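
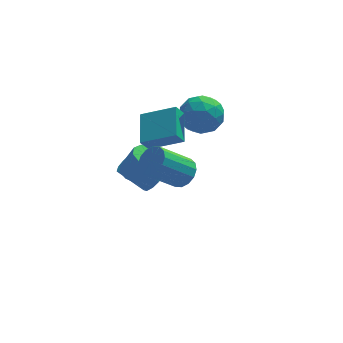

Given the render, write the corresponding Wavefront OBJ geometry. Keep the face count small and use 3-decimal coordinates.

v 0.255 3.53 -2.471
v 0.706 3.464 -1.981
v -0.543 3.865 -0.778
v -0.995 3.93 -1.269
v 0.7 3.897 -2.131
v -0.55 4.297 -0.928
v 0.485 4.158 -2.441
v -0.764 4.558 -1.238
v 0.163 4.125 -2.765
v -1.087 4.525 -1.562
v -0.116 3.814 -2.952
v -1.366 4.214 -1.749
v -0.222 3.369 -2.914
v -1.472 3.769 -1.711
v -0.105 3 -2.669
v -1.354 3.4 -1.466
v 0.181 2.879 -2.331
v -1.069 3.279 -1.129
v 0.501 3.062 -2.06
v -0.748 3.462 -0.857
v -0.827 1.323 0.267
v -0.229 1.726 0.062
v 0.385 1.52 1.448
v -0.213 1.117 1.653
v -0.586 2.033 0.266
v 0.028 1.827 1.652
v -1.056 2.008 0.47
v -0.441 1.802 1.856
v -1.419 1.662 0.58
v -0.804 1.456 1.966
v -1.505 1.158 0.543
v -0.89 0.951 1.929
v -1.274 0.731 0.377
v -0.66 0.524 1.763
v -0.834 0.581 0.159
v -0.22 0.375 1.545
v -0.391 0.778 -0.008
v 0.223 0.572 1.378
v -0.152 1.231 -0.046
v 0.462 1.024 1.34
v 1.122 -1.762 2.735
v 1.673 -1.713 3.34
v 0.229 -2.129 4.69
v -0.322 -2.178 4.085
v 1.521 -1.319 3.298
v 0.076 -1.735 4.648
v 1.261 -1.044 3.106
v -0.183 -1.46 4.455
v 0.965 -0.961 2.814
v -0.48 -1.377 4.163
v 0.71 -1.093 2.501
v -0.734 -1.509 3.85
v 0.566 -1.404 2.25
v -0.878 -1.82 3.6
v 0.571 -1.811 2.13
v -0.873 -2.227 3.48
v 0.724 -2.205 2.172
v -0.721 -2.621 3.522
v 0.983 -2.48 2.365
v -0.461 -2.896 3.714
v 1.28 -2.563 2.657
v -0.165 -2.979 4.006
v 1.534 -2.431 2.97
v 0.09 -2.847 4.319
v 1.678 -2.12 3.22
v 0.234 -2.536 4.57
v 1.823 4.481 2.387
v 2.476 4.427 1.421
v 2.724 2.973 3.079
v 3.377 2.919 2.113
v 3.519 3.8 2.865
v 2.962 4.733 2.437
v 2.238 2.667 2.063
v 1.681 3.6 1.635
v 2.732 3.307 1.221
v 3.524 4.007 1.716
v 1.676 3.393 2.784
v 2.468 4.093 3.279
v 2.071 4.587 1.843
v 3.129 2.813 2.657
v 3.213 3.331 3.099
v 3.596 3.3 2.531
v 2.356 4.766 2.44
v 2.74 4.734 1.873
v 3.353 4.366 2.722
v 2.46 2.666 2.627
v 2.844 2.634 2.06
v 1.604 4.1 1.969
v 1.987 4.069 1.401
v 1.847 3.034 1.778
v 2.605 3.896 1.158
v 3.134 3.01 1.564
v 2.465 2.862 1.535
v 2.138 3.41 1.283
v 3.07 4.308 1.449
v 3.6 3.421 1.856
v 3.683 3.939 2.298
v 3.356 4.487 2.046
v 3.221 3.649 1.331
v 1.6 3.979 2.644
v 2.13 3.092 3.051
v 1.844 2.913 2.454
v 1.517 3.461 2.202
v 2.066 4.39 2.936
v 2.595 3.504 3.342
v 3.062 3.99 3.217
v 2.735 4.538 2.965
v 1.979 3.751 3.169
v 1.112 0.998 3.073
v 1.273 2.672 3.744
v -0.516 1.472 2.283
v -0.354 3.146 2.953
v 1.514 1.234 2.387
v 1.676 2.908 3.057
v -0.113 1.708 1.596
v 0.048 3.382 2.267
f 2 1 5
f 2 5 3
f 3 5 6
f 3 6 4
f 5 1 7
f 5 7 6
f 6 7 8
f 6 8 4
f 7 1 9
f 7 9 8
f 8 9 10
f 8 10 4
f 9 1 11
f 9 11 10
f 10 11 12
f 10 12 4
f 11 1 13
f 11 13 12
f 12 13 14
f 12 14 4
f 13 1 15
f 13 15 14
f 14 15 16
f 14 16 4
f 15 1 17
f 15 17 16
f 16 17 18
f 16 18 4
f 17 1 19
f 17 19 18
f 18 19 20
f 18 20 4
f 19 1 2
f 19 2 20
f 20 2 3
f 20 3 4
f 22 21 25
f 22 25 23
f 23 25 26
f 23 26 24
f 25 21 27
f 25 27 26
f 26 27 28
f 26 28 24
f 27 21 29
f 27 29 28
f 28 29 30
f 28 30 24
f 29 21 31
f 29 31 30
f 30 31 32
f 30 32 24
f 31 21 33
f 31 33 32
f 32 33 34
f 32 34 24
f 33 21 35
f 33 35 34
f 34 35 36
f 34 36 24
f 35 21 37
f 35 37 36
f 36 37 38
f 36 38 24
f 37 21 39
f 37 39 38
f 38 39 40
f 38 40 24
f 39 21 22
f 39 22 40
f 40 22 23
f 40 23 24
f 42 41 45
f 42 45 43
f 43 45 46
f 43 46 44
f 45 41 47
f 45 47 46
f 46 47 48
f 46 48 44
f 47 41 49
f 47 49 48
f 48 49 50
f 48 50 44
f 49 41 51
f 49 51 50
f 50 51 52
f 50 52 44
f 51 41 53
f 51 53 52
f 52 53 54
f 52 54 44
f 53 41 55
f 53 55 54
f 54 55 56
f 54 56 44
f 55 41 57
f 55 57 56
f 56 57 58
f 56 58 44
f 57 41 59
f 57 59 58
f 58 59 60
f 58 60 44
f 59 41 61
f 59 61 60
f 60 61 62
f 60 62 44
f 61 41 63
f 61 63 62
f 62 63 64
f 62 64 44
f 63 41 65
f 63 65 64
f 64 65 66
f 64 66 44
f 65 41 42
f 65 42 66
f 66 42 43
f 66 43 44
f 67 104 83
f 104 78 107
f 83 107 72
f 104 107 83
f 67 83 79
f 83 72 84
f 79 84 68
f 83 84 79
f 67 79 88
f 79 68 89
f 88 89 74
f 79 89 88
f 67 88 100
f 88 74 103
f 100 103 77
f 88 103 100
f 67 100 104
f 100 77 108
f 104 108 78
f 100 108 104
f 68 84 95
f 84 72 98
f 95 98 76
f 84 98 95
f 72 107 85
f 107 78 106
f 85 106 71
f 107 106 85
f 78 108 105
f 108 77 101
f 105 101 69
f 108 101 105
f 77 103 102
f 103 74 90
f 102 90 73
f 103 90 102
f 74 89 94
f 89 68 91
f 94 91 75
f 89 91 94
f 70 96 82
f 96 76 97
f 82 97 71
f 96 97 82
f 70 82 80
f 82 71 81
f 80 81 69
f 82 81 80
f 70 80 87
f 80 69 86
f 87 86 73
f 80 86 87
f 70 87 92
f 87 73 93
f 92 93 75
f 87 93 92
f 70 92 96
f 92 75 99
f 96 99 76
f 92 99 96
f 71 97 85
f 97 76 98
f 85 98 72
f 97 98 85
f 69 81 105
f 81 71 106
f 105 106 78
f 81 106 105
f 73 86 102
f 86 69 101
f 102 101 77
f 86 101 102
f 75 93 94
f 93 73 90
f 94 90 74
f 93 90 94
f 76 99 95
f 99 75 91
f 95 91 68
f 99 91 95
f 110 112 109
f 113 110 109
f 109 112 111
f 111 113 109
f 110 116 112
f 114 110 113
f 114 116 110
f 112 116 111
f 115 113 111
f 111 116 115
f 115 114 113
f 116 114 115



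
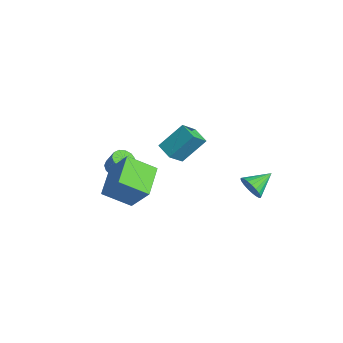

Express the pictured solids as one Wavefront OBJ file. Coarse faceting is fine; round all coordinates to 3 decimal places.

v -2.319 -2.252 -3.066
v -1.675 -2.166 -3.378
v -1.198 -1.922 -2.326
v -1.841 -2.008 -2.014
v -1.854 -1.802 -3.381
v -1.377 -1.558 -2.33
v -2.18 -1.58 -3.285
v -1.703 -1.336 -2.233
v -2.55 -1.572 -3.119
v -2.073 -1.328 -2.067
v -2.846 -1.78 -2.936
v -2.369 -1.536 -1.884
v -2.975 -2.138 -2.794
v -2.498 -1.894 -1.743
v -2.896 -2.532 -2.739
v -2.419 -2.287 -1.687
v -2.633 -2.837 -2.787
v -2.156 -2.593 -1.736
v -2.27 -2.956 -2.924
v -1.793 -2.712 -1.873
v -1.923 -2.852 -3.106
v -1.446 -2.608 -2.055
v -1.701 -2.558 -3.275
v -1.224 -2.314 -2.224
v -1.111 -1.884 -4.205
v -0.65 -1.651 -3.825
v -1.33 -2.609 -3.495
v -0.869 -2.376 -3.115
v -1.401 -2.034 -3.22
v -1.266 -1.586 -3.659
v -0.714 -2.674 -3.661
v -0.579 -2.226 -4.1
v -0.405 -2.139 -3.489
v -0.829 -1.743 -3.216
v -1.151 -2.517 -4.104
v -1.575 -2.121 -3.831
v 3.367 3.151 -3.485
v 3.824 3.406 -4.179
v 3.333 4.649 -2.955
v 3.484 3.44 -4.297
v 3.123 3.424 -4.274
v 2.805 3.361 -4.115
v 2.583 3.261 -3.847
v 2.497 3.142 -3.516
v 2.561 3.025 -3.18
v 2.765 2.929 -2.897
v 3.072 2.872 -2.715
v 3.431 2.863 -2.666
v 3.778 2.903 -2.759
v 4.054 2.987 -2.978
v 4.211 3.098 -3.284
v 4.222 3.219 -3.625
v 4.086 3.328 -3.941
v -0.757 -0.349 -0.844
v -0.457 1.105 0.497
v -0.959 0.696 -1.93
v -0.66 2.149 -0.589
v 0.36 -0.369 -1.071
v 0.659 1.084 0.27
v 0.157 0.675 -2.157
v 0.457 2.129 -0.816
v -1.165 -3.392 -1.619
v 0.004 -2.979 0.138
v -0.121 -2.072 -2.623
v 1.048 -1.659 -0.866
v 0.152 -4.841 -2.154
v 1.321 -4.428 -0.397
v 1.196 -3.521 -3.158
v 2.365 -3.108 -1.401
f 2 1 5
f 2 5 3
f 3 5 6
f 3 6 4
f 5 1 7
f 5 7 6
f 6 7 8
f 6 8 4
f 7 1 9
f 7 9 8
f 8 9 10
f 8 10 4
f 9 1 11
f 9 11 10
f 10 11 12
f 10 12 4
f 11 1 13
f 11 13 12
f 12 13 14
f 12 14 4
f 13 1 15
f 13 15 14
f 14 15 16
f 14 16 4
f 15 1 17
f 15 17 16
f 16 17 18
f 16 18 4
f 17 1 19
f 17 19 18
f 18 19 20
f 18 20 4
f 19 1 21
f 19 21 20
f 20 21 22
f 20 22 4
f 21 1 23
f 21 23 22
f 22 23 24
f 22 24 4
f 23 1 2
f 23 2 24
f 24 2 3
f 24 3 4
f 25 36 30
f 25 30 26
f 25 26 32
f 25 32 35
f 25 35 36
f 26 30 34
f 30 36 29
f 36 35 27
f 35 32 31
f 32 26 33
f 28 34 29
f 28 29 27
f 28 27 31
f 28 31 33
f 28 33 34
f 29 34 30
f 27 29 36
f 31 27 35
f 33 31 32
f 34 33 26
f 38 37 40
f 38 40 39
f 40 37 41
f 40 41 39
f 41 37 42
f 41 42 39
f 42 37 43
f 42 43 39
f 43 37 44
f 43 44 39
f 44 37 45
f 44 45 39
f 45 37 46
f 45 46 39
f 46 37 47
f 46 47 39
f 47 37 48
f 47 48 39
f 48 37 49
f 48 49 39
f 49 37 50
f 49 50 39
f 50 37 51
f 50 51 39
f 51 37 52
f 51 52 39
f 52 37 53
f 52 53 39
f 53 37 38
f 53 38 39
f 55 57 54
f 58 55 54
f 54 57 56
f 56 58 54
f 55 61 57
f 59 55 58
f 59 61 55
f 57 61 56
f 60 58 56
f 56 61 60
f 60 59 58
f 61 59 60
f 63 65 62
f 66 63 62
f 62 65 64
f 64 66 62
f 63 69 65
f 67 63 66
f 67 69 63
f 65 69 64
f 68 66 64
f 64 69 68
f 68 67 66
f 69 67 68



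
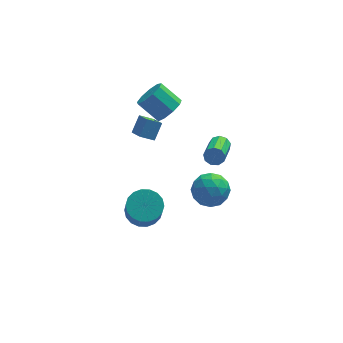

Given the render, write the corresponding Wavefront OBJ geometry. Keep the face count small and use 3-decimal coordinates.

v 0.929 2.546 -4.126
v 1.532 2.52 -3.163
v 1.188 0.74 -4.337
v 1.791 0.714 -3.374
v 0.672 0.906 -3.339
v 0.512 2.022 -3.208
v 2.208 1.238 -4.292
v 2.048 2.354 -4.161
v 2.322 1.712 -3.266
v 1.373 1.507 -2.677
v 1.347 1.753 -4.823
v 0.398 1.548 -4.234
v 1.208 2.692 -3.626
v 1.512 0.568 -3.874
v 0.855 0.681 -3.853
v 1.209 0.666 -3.288
v 0.608 2.399 -3.652
v 0.962 2.384 -3.087
v 0.457 1.435 -3.19
v 1.758 0.876 -4.413
v 2.112 0.861 -3.848
v 1.511 2.594 -4.212
v 1.865 2.579 -3.647
v 2.263 1.825 -4.31
v 2.026 2.201 -3.121
v 2.179 1.139 -3.245
v 2.424 1.447 -3.784
v 2.33 2.104 -3.707
v 1.468 2.081 -2.775
v 1.621 1.019 -2.899
v 0.963 1.132 -2.878
v 0.869 1.788 -2.801
v 1.933 1.605 -2.835
v 1.099 2.241 -4.601
v 1.252 1.179 -4.725
v 1.851 1.472 -4.699
v 1.757 2.128 -4.622
v 0.541 2.121 -4.255
v 0.694 1.059 -4.379
v 0.39 1.156 -3.793
v 0.296 1.813 -3.716
v 0.787 1.655 -4.665
v -0.648 3.066 2.345
v 0.061 3.363 2.833
v -0.904 4.071 3.803
v -1.612 3.774 3.315
v -0.081 3.777 2.39
v -1.046 4.485 3.36
v -0.488 3.858 1.926
v -1.453 4.566 2.896
v -0.969 3.568 1.658
v -1.934 4.276 2.628
v -1.301 3.044 1.712
v -2.265 3.752 2.681
v -1.326 2.53 2.062
v -2.291 3.238 3.031
v -1.034 2.267 2.544
v -1.999 2.975 3.514
v -0.561 2.377 2.934
v -1.526 3.085 3.903
v -0.129 2.81 3.048
v -1.094 3.518 4.017
v -2.738 -1.052 -1.911
v -1.764 -1.216 -1.973
v -1.827 -2.193 -0.392
v -2.802 -2.028 -0.329
v -1.786 -0.841 -1.743
v -1.849 -1.818 -0.161
v -1.996 -0.508 -1.545
v -2.06 -1.485 0.036
v -2.353 -0.283 -1.42
v -2.417 -1.259 0.161
v -2.787 -0.209 -1.393
v -2.85 -1.186 0.189
v -3.211 -0.303 -1.468
v -3.274 -1.28 0.114
v -3.541 -0.545 -1.63
v -3.605 -1.522 -0.049
v -3.713 -0.887 -1.848
v -3.776 -1.864 -0.267
v -3.691 -1.262 -2.079
v -3.754 -2.239 -0.497
v -3.48 -1.595 -2.276
v -3.544 -2.572 -0.695
v -3.123 -1.821 -2.401
v -3.187 -2.797 -0.82
v -2.69 -1.894 -2.429
v -2.753 -2.871 -0.847
v -2.266 -1.8 -2.354
v -2.329 -2.777 -0.772
v -1.935 -1.558 -2.191
v -1.999 -2.535 -0.61
v -2.583 3.714 0.085
v -2.283 2.842 0.544
v -2.074 4.326 0.915
v -1.773 3.454 1.373
v -1.787 3.726 -0.413
v -1.486 2.854 0.045
v -1.277 4.338 0.416
v -0.977 3.466 0.875
v 1.586 0.484 1.554
v 1.951 0.539 2.001
v 1.34 -1.03 2.693
v 0.974 -1.084 2.246
v 1.605 0.712 2.087
v 0.993 -0.857 2.779
v 1.25 0.778 1.924
v 0.638 -0.79 2.615
v 1.052 0.707 1.588
v 0.44 -0.861 2.279
v 1.104 0.532 1.236
v 0.492 -1.037 1.927
v 1.381 0.334 1.033
v 0.769 -1.234 1.724
v 1.755 0.207 1.074
v 1.143 -1.362 1.765
v 2.049 0.209 1.34
v 1.437 -1.359 2.031
v 2.127 0.34 1.706
v 1.515 -1.228 2.397
f 1 38 17
f 38 12 41
f 17 41 6
f 38 41 17
f 1 17 13
f 17 6 18
f 13 18 2
f 17 18 13
f 1 13 22
f 13 2 23
f 22 23 8
f 13 23 22
f 1 22 34
f 22 8 37
f 34 37 11
f 22 37 34
f 1 34 38
f 34 11 42
f 38 42 12
f 34 42 38
f 2 18 29
f 18 6 32
f 29 32 10
f 18 32 29
f 6 41 19
f 41 12 40
f 19 40 5
f 41 40 19
f 12 42 39
f 42 11 35
f 39 35 3
f 42 35 39
f 11 37 36
f 37 8 24
f 36 24 7
f 37 24 36
f 8 23 28
f 23 2 25
f 28 25 9
f 23 25 28
f 4 30 16
f 30 10 31
f 16 31 5
f 30 31 16
f 4 16 14
f 16 5 15
f 14 15 3
f 16 15 14
f 4 14 21
f 14 3 20
f 21 20 7
f 14 20 21
f 4 21 26
f 21 7 27
f 26 27 9
f 21 27 26
f 4 26 30
f 26 9 33
f 30 33 10
f 26 33 30
f 5 31 19
f 31 10 32
f 19 32 6
f 31 32 19
f 3 15 39
f 15 5 40
f 39 40 12
f 15 40 39
f 7 20 36
f 20 3 35
f 36 35 11
f 20 35 36
f 9 27 28
f 27 7 24
f 28 24 8
f 27 24 28
f 10 33 29
f 33 9 25
f 29 25 2
f 33 25 29
f 44 43 47
f 44 47 45
f 45 47 48
f 45 48 46
f 47 43 49
f 47 49 48
f 48 49 50
f 48 50 46
f 49 43 51
f 49 51 50
f 50 51 52
f 50 52 46
f 51 43 53
f 51 53 52
f 52 53 54
f 52 54 46
f 53 43 55
f 53 55 54
f 54 55 56
f 54 56 46
f 55 43 57
f 55 57 56
f 56 57 58
f 56 58 46
f 57 43 59
f 57 59 58
f 58 59 60
f 58 60 46
f 59 43 61
f 59 61 60
f 60 61 62
f 60 62 46
f 61 43 44
f 61 44 62
f 62 44 45
f 62 45 46
f 64 63 67
f 64 67 65
f 65 67 68
f 65 68 66
f 67 63 69
f 67 69 68
f 68 69 70
f 68 70 66
f 69 63 71
f 69 71 70
f 70 71 72
f 70 72 66
f 71 63 73
f 71 73 72
f 72 73 74
f 72 74 66
f 73 63 75
f 73 75 74
f 74 75 76
f 74 76 66
f 75 63 77
f 75 77 76
f 76 77 78
f 76 78 66
f 77 63 79
f 77 79 78
f 78 79 80
f 78 80 66
f 79 63 81
f 79 81 80
f 80 81 82
f 80 82 66
f 81 63 83
f 81 83 82
f 82 83 84
f 82 84 66
f 83 63 85
f 83 85 84
f 84 85 86
f 84 86 66
f 85 63 87
f 85 87 86
f 86 87 88
f 86 88 66
f 87 63 89
f 87 89 88
f 88 89 90
f 88 90 66
f 89 63 91
f 89 91 90
f 90 91 92
f 90 92 66
f 91 63 64
f 91 64 92
f 92 64 65
f 92 65 66
f 94 96 93
f 97 94 93
f 93 96 95
f 95 97 93
f 94 100 96
f 98 94 97
f 98 100 94
f 96 100 95
f 99 97 95
f 95 100 99
f 99 98 97
f 100 98 99
f 102 101 105
f 102 105 103
f 103 105 106
f 103 106 104
f 105 101 107
f 105 107 106
f 106 107 108
f 106 108 104
f 107 101 109
f 107 109 108
f 108 109 110
f 108 110 104
f 109 101 111
f 109 111 110
f 110 111 112
f 110 112 104
f 111 101 113
f 111 113 112
f 112 113 114
f 112 114 104
f 113 101 115
f 113 115 114
f 114 115 116
f 114 116 104
f 115 101 117
f 115 117 116
f 116 117 118
f 116 118 104
f 117 101 119
f 117 119 118
f 118 119 120
f 118 120 104
f 119 101 102
f 119 102 120
f 120 102 103
f 120 103 104



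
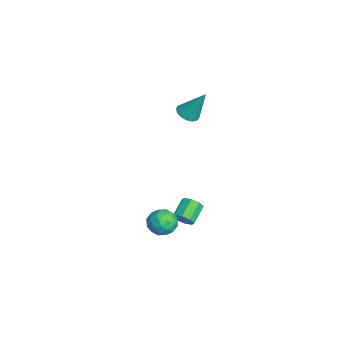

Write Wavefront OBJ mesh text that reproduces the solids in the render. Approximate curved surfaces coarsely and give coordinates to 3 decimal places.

v 3.295 -2.552 -3.273
v 3.842 -2.834 -2.554
v 3.258 -3.986 -3.806
v 3.805 -4.268 -3.087
v 2.914 -3.993 -2.925
v 2.937 -3.107 -2.595
v 4.163 -3.713 -3.765
v 4.186 -2.827 -3.435
v 4.378 -3.552 -2.858
v 3.606 -3.725 -2.339
v 3.494 -3.095 -4.021
v 2.722 -3.268 -3.502
v 3.572 -2.567 -2.866
v 3.528 -4.253 -3.494
v 3.004 -4.092 -3.398
v 3.326 -4.257 -2.976
v 3.04 -2.727 -2.891
v 3.362 -2.893 -2.468
v 2.816 -3.575 -2.686
v 3.738 -3.927 -3.892
v 4.06 -4.093 -3.469
v 3.774 -2.563 -3.384
v 4.096 -2.728 -2.962
v 4.284 -3.245 -3.674
v 4.209 -3.154 -2.623
v 4.187 -3.998 -2.936
v 4.397 -3.672 -3.335
v 4.411 -3.15 -3.141
v 3.755 -3.256 -2.317
v 3.733 -4.099 -2.631
v 3.209 -3.938 -2.535
v 3.223 -3.417 -2.342
v 4.07 -3.678 -2.496
v 3.367 -2.721 -3.729
v 3.345 -3.564 -4.043
v 3.877 -3.403 -4.018
v 3.891 -2.882 -3.825
v 2.913 -2.822 -3.424
v 2.891 -3.666 -3.737
v 2.689 -3.67 -3.219
v 2.703 -3.148 -3.025
v 3.03 -3.142 -3.864
v 2.166 -2.018 -4.258
v 2.482 -2.145 -3.669
v 1.529 -1.469 -3.013
v 1.214 -1.342 -3.602
v 2.644 -1.703 -3.891
v 1.691 -1.026 -3.234
v 2.526 -1.445 -4.327
v 1.573 -0.769 -3.671
v 2.197 -1.523 -4.723
v 1.245 -0.847 -4.067
v 1.851 -1.891 -4.847
v 0.898 -1.215 -4.191
v 1.689 -2.334 -4.626
v 0.736 -1.657 -3.969
v 1.807 -2.591 -4.189
v 0.854 -1.915 -3.533
v 2.135 -2.513 -3.793
v 1.183 -1.837 -3.137
v -0.749 -1.359 2.763
v -0.161 -1.815 2.863
v -0.311 -0.401 4.557
v -0.025 -1.537 2.682
v -0.054 -1.218 2.519
v -0.242 -0.932 2.412
v -0.546 -0.743 2.385
v -0.897 -0.696 2.445
v -1.214 -0.8 2.578
v -1.424 -1.032 2.753
v -1.479 -1.34 2.931
v -1.367 -1.651 3.07
v -1.114 -1.896 3.139
v -0.776 -2.017 3.121
v -0.433 -1.988 3.022
f 1 38 17
f 38 12 41
f 17 41 6
f 38 41 17
f 1 17 13
f 17 6 18
f 13 18 2
f 17 18 13
f 1 13 22
f 13 2 23
f 22 23 8
f 13 23 22
f 1 22 34
f 22 8 37
f 34 37 11
f 22 37 34
f 1 34 38
f 34 11 42
f 38 42 12
f 34 42 38
f 2 18 29
f 18 6 32
f 29 32 10
f 18 32 29
f 6 41 19
f 41 12 40
f 19 40 5
f 41 40 19
f 12 42 39
f 42 11 35
f 39 35 3
f 42 35 39
f 11 37 36
f 37 8 24
f 36 24 7
f 37 24 36
f 8 23 28
f 23 2 25
f 28 25 9
f 23 25 28
f 4 30 16
f 30 10 31
f 16 31 5
f 30 31 16
f 4 16 14
f 16 5 15
f 14 15 3
f 16 15 14
f 4 14 21
f 14 3 20
f 21 20 7
f 14 20 21
f 4 21 26
f 21 7 27
f 26 27 9
f 21 27 26
f 4 26 30
f 26 9 33
f 30 33 10
f 26 33 30
f 5 31 19
f 31 10 32
f 19 32 6
f 31 32 19
f 3 15 39
f 15 5 40
f 39 40 12
f 15 40 39
f 7 20 36
f 20 3 35
f 36 35 11
f 20 35 36
f 9 27 28
f 27 7 24
f 28 24 8
f 27 24 28
f 10 33 29
f 33 9 25
f 29 25 2
f 33 25 29
f 44 43 47
f 44 47 45
f 45 47 48
f 45 48 46
f 47 43 49
f 47 49 48
f 48 49 50
f 48 50 46
f 49 43 51
f 49 51 50
f 50 51 52
f 50 52 46
f 51 43 53
f 51 53 52
f 52 53 54
f 52 54 46
f 53 43 55
f 53 55 54
f 54 55 56
f 54 56 46
f 55 43 57
f 55 57 56
f 56 57 58
f 56 58 46
f 57 43 59
f 57 59 58
f 58 59 60
f 58 60 46
f 59 43 44
f 59 44 60
f 60 44 45
f 60 45 46
f 62 61 64
f 62 64 63
f 64 61 65
f 64 65 63
f 65 61 66
f 65 66 63
f 66 61 67
f 66 67 63
f 67 61 68
f 67 68 63
f 68 61 69
f 68 69 63
f 69 61 70
f 69 70 63
f 70 61 71
f 70 71 63
f 71 61 72
f 71 72 63
f 72 61 73
f 72 73 63
f 73 61 74
f 73 74 63
f 74 61 75
f 74 75 63
f 75 61 62
f 75 62 63



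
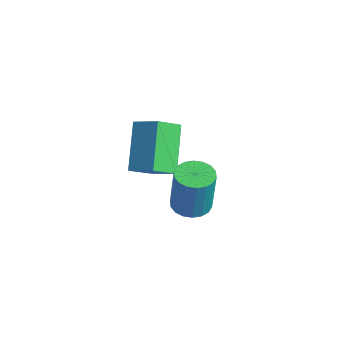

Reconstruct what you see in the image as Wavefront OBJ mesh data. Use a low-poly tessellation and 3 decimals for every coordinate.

v 2.779 -1.522 -3.421
v 3.52 -1.477 -3.525
v 3.783 -1.453 -1.643
v 3.041 -1.498 -1.539
v 3.427 -1.156 -3.516
v 3.689 -1.133 -1.634
v 3.205 -0.908 -3.488
v 3.467 -0.885 -1.606
v 2.899 -0.782 -3.447
v 3.161 -0.758 -1.565
v 2.569 -0.802 -3.401
v 2.831 -0.778 -1.519
v 2.281 -0.965 -3.358
v 2.543 -0.941 -1.477
v 2.091 -1.238 -3.328
v 2.353 -1.214 -1.447
v 2.037 -1.567 -3.317
v 2.3 -1.543 -1.435
v 2.131 -1.887 -3.326
v 2.393 -1.864 -1.444
v 2.353 -2.135 -3.354
v 2.615 -2.112 -1.472
v 2.659 -2.262 -3.395
v 2.921 -2.238 -1.513
v 2.989 -2.242 -3.441
v 3.251 -2.218 -1.559
v 3.277 -2.079 -3.483
v 3.539 -2.055 -1.602
v 3.467 -1.806 -3.513
v 3.729 -1.782 -1.632
v -2.137 -1.483 -2.623
v -1.14 -0.937 -2.035
v -2.283 -0.462 -3.327
v -1.285 0.085 -2.74
v -0.795 -2.325 -4.12
v 0.203 -1.778 -3.533
v -0.94 -1.303 -4.825
v 0.057 -0.757 -4.237
f 2 1 5
f 2 5 3
f 3 5 6
f 3 6 4
f 5 1 7
f 5 7 6
f 6 7 8
f 6 8 4
f 7 1 9
f 7 9 8
f 8 9 10
f 8 10 4
f 9 1 11
f 9 11 10
f 10 11 12
f 10 12 4
f 11 1 13
f 11 13 12
f 12 13 14
f 12 14 4
f 13 1 15
f 13 15 14
f 14 15 16
f 14 16 4
f 15 1 17
f 15 17 16
f 16 17 18
f 16 18 4
f 17 1 19
f 17 19 18
f 18 19 20
f 18 20 4
f 19 1 21
f 19 21 20
f 20 21 22
f 20 22 4
f 21 1 23
f 21 23 22
f 22 23 24
f 22 24 4
f 23 1 25
f 23 25 24
f 24 25 26
f 24 26 4
f 25 1 27
f 25 27 26
f 26 27 28
f 26 28 4
f 27 1 29
f 27 29 28
f 28 29 30
f 28 30 4
f 29 1 2
f 29 2 30
f 30 2 3
f 30 3 4
f 32 34 31
f 35 32 31
f 31 34 33
f 33 35 31
f 32 38 34
f 36 32 35
f 36 38 32
f 34 38 33
f 37 35 33
f 33 38 37
f 37 36 35
f 38 36 37



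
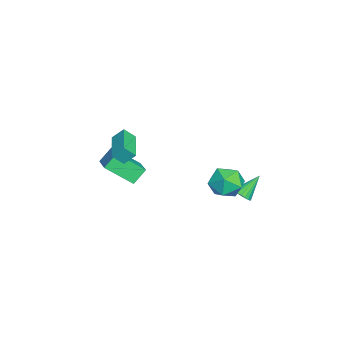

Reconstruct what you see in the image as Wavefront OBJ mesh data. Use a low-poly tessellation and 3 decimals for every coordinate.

v 1.642 2.477 -3.809
v 2.39 1.902 -3.278
v 0.45 2.038 -2.602
v 1.198 1.463 -2.071
v 1.265 2.544 -2.099
v 2.001 2.815 -2.845
v 0.839 1.125 -3.035
v 1.575 1.396 -3.781
v 1.894 1.066 -2.8
v 2.157 1.943 -2.221
v 0.683 1.997 -3.659
v 0.946 2.874 -3.08
v -0.574 -3.671 -1.894
v -0.431 -4.27 -1.294
v -0.636 -3.043 -1.252
v -0.494 -3.643 -0.652
v 1.394 -3.337 -2.028
v 1.536 -3.937 -1.428
v 1.331 -2.71 -1.386
v 1.474 -3.309 -0.786
v 0.854 2.717 -4.237
v 1.384 2.915 -4.069
v 0.186 3.563 -3.123
v 1.31 3.092 -4.248
v 1.145 3.195 -4.425
v 0.923 3.203 -4.565
v 0.687 3.114 -4.639
v 0.484 2.947 -4.634
v 0.355 2.735 -4.55
v 0.324 2.519 -4.404
v 0.399 2.342 -4.225
v 0.564 2.239 -4.048
v 0.786 2.231 -3.909
v 1.022 2.32 -3.834
v 1.224 2.486 -3.839
v 1.354 2.699 -3.923
v -2.037 -3.044 -4.268
v -2.022 -4.591 -3.148
v -0.141 -2.438 -3.456
v -0.126 -3.985 -2.336
v -1.514 -3.615 -5.064
v -1.499 -5.162 -3.944
v 0.382 -3.009 -4.252
v 0.397 -4.556 -3.132
f 1 12 6
f 1 6 2
f 1 2 8
f 1 8 11
f 1 11 12
f 2 6 10
f 6 12 5
f 12 11 3
f 11 8 7
f 8 2 9
f 4 10 5
f 4 5 3
f 4 3 7
f 4 7 9
f 4 9 10
f 5 10 6
f 3 5 12
f 7 3 11
f 9 7 8
f 10 9 2
f 14 16 13
f 17 14 13
f 13 16 15
f 15 17 13
f 14 20 16
f 18 14 17
f 18 20 14
f 16 20 15
f 19 17 15
f 15 20 19
f 19 18 17
f 20 18 19
f 22 21 24
f 22 24 23
f 24 21 25
f 24 25 23
f 25 21 26
f 25 26 23
f 26 21 27
f 26 27 23
f 27 21 28
f 27 28 23
f 28 21 29
f 28 29 23
f 29 21 30
f 29 30 23
f 30 21 31
f 30 31 23
f 31 21 32
f 31 32 23
f 32 21 33
f 32 33 23
f 33 21 34
f 33 34 23
f 34 21 35
f 34 35 23
f 35 21 36
f 35 36 23
f 36 21 22
f 36 22 23
f 38 40 37
f 41 38 37
f 37 40 39
f 39 41 37
f 38 44 40
f 42 38 41
f 42 44 38
f 40 44 39
f 43 41 39
f 39 44 43
f 43 42 41
f 44 42 43



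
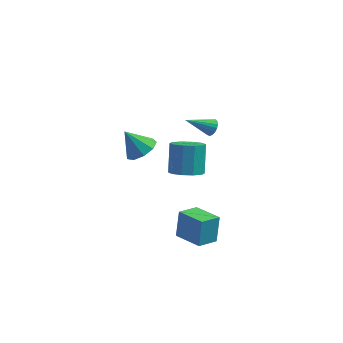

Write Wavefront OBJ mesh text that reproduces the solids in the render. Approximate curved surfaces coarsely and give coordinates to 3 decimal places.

v -3.436 0.656 1.569
v -2.624 0.253 2.138
v -4.444 0.664 3.011
v -2.6 0.985 2.151
v -2.967 1.563 1.892
v -3.553 1.716 1.481
v -4.085 1.374 1.112
v -4.312 0.696 0.956
v -4.13 -0 1.087
v -3.622 -0.39 1.443
v -3.028 -0.289 1.859
v -0.185 -1.563 2.019
v 0.815 -1.287 1.954
v 0.626 -0.202 3.635
v -0.375 -0.477 3.701
v 0.468 -0.851 1.634
v 0.279 0.234 3.315
v -0.129 -0.687 1.461
v -0.318 0.398 3.142
v -0.748 -0.858 1.501
v -0.937 0.228 3.182
v -1.151 -1.297 1.74
v -1.34 -0.212 3.421
v -1.186 -1.838 2.085
v -1.375 -0.753 3.766
v -0.839 -2.274 2.405
v -1.028 -1.189 4.086
v -0.242 -2.438 2.578
v -0.431 -1.353 4.259
v 0.377 -2.268 2.538
v 0.188 -1.182 4.219
v 0.78 -1.828 2.299
v 0.591 -0.743 3.98
v 0.017 4.053 1.486
v 0.404 3.685 1.801
v -1.457 3.347 2.474
v 0.394 3.934 1.964
v 0.298 4.209 2.016
v 0.137 4.449 1.947
v -0.051 4.598 1.773
v -0.224 4.622 1.533
v -0.341 4.516 1.282
v -0.376 4.303 1.077
v -0.321 4.033 0.967
v -0.189 3.768 0.975
v -0.009 3.568 1.101
v 0.177 3.479 1.314
v 0.326 3.521 1.567
v -0.156 -4.127 -1.448
v -0.13 -3.531 0.207
v 0.606 -3.037 -1.853
v 0.632 -2.441 -0.197
v 1.408 -5.099 -1.123
v 1.434 -4.503 0.533
v 2.17 -4.009 -1.527
v 2.196 -3.413 0.128
f 2 1 4
f 2 4 3
f 4 1 5
f 4 5 3
f 5 1 6
f 5 6 3
f 6 1 7
f 6 7 3
f 7 1 8
f 7 8 3
f 8 1 9
f 8 9 3
f 9 1 10
f 9 10 3
f 10 1 11
f 10 11 3
f 11 1 2
f 11 2 3
f 13 12 16
f 13 16 14
f 14 16 17
f 14 17 15
f 16 12 18
f 16 18 17
f 17 18 19
f 17 19 15
f 18 12 20
f 18 20 19
f 19 20 21
f 19 21 15
f 20 12 22
f 20 22 21
f 21 22 23
f 21 23 15
f 22 12 24
f 22 24 23
f 23 24 25
f 23 25 15
f 24 12 26
f 24 26 25
f 25 26 27
f 25 27 15
f 26 12 28
f 26 28 27
f 27 28 29
f 27 29 15
f 28 12 30
f 28 30 29
f 29 30 31
f 29 31 15
f 30 12 32
f 30 32 31
f 31 32 33
f 31 33 15
f 32 12 13
f 32 13 33
f 33 13 14
f 33 14 15
f 35 34 37
f 35 37 36
f 37 34 38
f 37 38 36
f 38 34 39
f 38 39 36
f 39 34 40
f 39 40 36
f 40 34 41
f 40 41 36
f 41 34 42
f 41 42 36
f 42 34 43
f 42 43 36
f 43 34 44
f 43 44 36
f 44 34 45
f 44 45 36
f 45 34 46
f 45 46 36
f 46 34 47
f 46 47 36
f 47 34 48
f 47 48 36
f 48 34 35
f 48 35 36
f 50 52 49
f 53 50 49
f 49 52 51
f 51 53 49
f 50 56 52
f 54 50 53
f 54 56 50
f 52 56 51
f 55 53 51
f 51 56 55
f 55 54 53
f 56 54 55



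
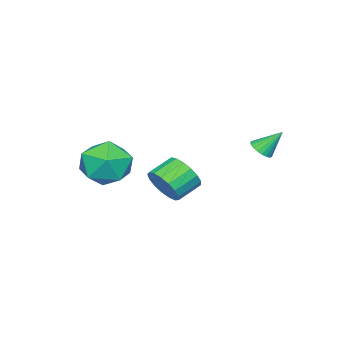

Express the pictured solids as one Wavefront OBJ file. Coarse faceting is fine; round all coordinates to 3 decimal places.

v 2.005 -2.358 -1.024
v 2.757 -1.359 -0.971
v 3.503 -3.441 -1.849
v 4.255 -2.442 -1.796
v 3.9 -3.014 -0.741
v 2.974 -2.344 -0.232
v 3.286 -2.456 -2.588
v 2.36 -1.786 -2.079
v 3.548 -1.419 -1.938
v 3.927 -1.764 -0.797
v 2.333 -3.036 -2.023
v 2.712 -3.381 -0.882
v -0.616 2.471 -0.811
v -0.291 2.905 -0.987
v -1.044 3.189 0.171
v -0.493 2.944 -1.104
v -0.716 2.902 -1.17
v -0.923 2.785 -1.175
v -1.076 2.614 -1.116
v -1.149 2.418 -1.005
v -1.13 2.231 -0.86
v -1.023 2.086 -0.707
v -0.845 2.007 -0.572
v -0.627 2.009 -0.478
v -0.407 2.09 -0.442
v -0.224 2.237 -0.469
v -0.108 2.425 -0.556
v -0.08 2.621 -0.687
v -0.145 2.791 -0.839
v 1.996 -0.439 -2.632
v 2.484 -0.205 -1.887
v 1.471 0.173 -1.343
v 0.984 -0.061 -2.088
v 2.487 0.159 -2.134
v 1.475 0.537 -1.59
v 2.378 0.387 -2.495
v 1.366 0.765 -1.951
v 2.182 0.425 -2.887
v 1.169 0.803 -2.343
v 1.943 0.266 -3.221
v 0.93 0.644 -2.677
v 1.716 -0.055 -3.42
v 0.704 0.323 -2.876
v 1.554 -0.464 -3.438
v 0.541 -0.086 -2.894
v 1.493 -0.867 -3.272
v 0.48 -0.489 -2.728
v 1.547 -1.172 -2.959
v 0.534 -0.794 -2.415
v 1.704 -1.309 -2.571
v 0.692 -0.931 -2.027
v 1.928 -1.247 -2.197
v 0.916 -0.869 -1.653
v 2.168 -0.999 -1.923
v 1.156 -0.621 -1.379
v 2.368 -0.624 -1.811
v 1.356 -0.246 -1.267
f 1 12 6
f 1 6 2
f 1 2 8
f 1 8 11
f 1 11 12
f 2 6 10
f 6 12 5
f 12 11 3
f 11 8 7
f 8 2 9
f 4 10 5
f 4 5 3
f 4 3 7
f 4 7 9
f 4 9 10
f 5 10 6
f 3 5 12
f 7 3 11
f 9 7 8
f 10 9 2
f 14 13 16
f 14 16 15
f 16 13 17
f 16 17 15
f 17 13 18
f 17 18 15
f 18 13 19
f 18 19 15
f 19 13 20
f 19 20 15
f 20 13 21
f 20 21 15
f 21 13 22
f 21 22 15
f 22 13 23
f 22 23 15
f 23 13 24
f 23 24 15
f 24 13 25
f 24 25 15
f 25 13 26
f 25 26 15
f 26 13 27
f 26 27 15
f 27 13 28
f 27 28 15
f 28 13 29
f 28 29 15
f 29 13 14
f 29 14 15
f 31 30 34
f 31 34 32
f 32 34 35
f 32 35 33
f 34 30 36
f 34 36 35
f 35 36 37
f 35 37 33
f 36 30 38
f 36 38 37
f 37 38 39
f 37 39 33
f 38 30 40
f 38 40 39
f 39 40 41
f 39 41 33
f 40 30 42
f 40 42 41
f 41 42 43
f 41 43 33
f 42 30 44
f 42 44 43
f 43 44 45
f 43 45 33
f 44 30 46
f 44 46 45
f 45 46 47
f 45 47 33
f 46 30 48
f 46 48 47
f 47 48 49
f 47 49 33
f 48 30 50
f 48 50 49
f 49 50 51
f 49 51 33
f 50 30 52
f 50 52 51
f 51 52 53
f 51 53 33
f 52 30 54
f 52 54 53
f 53 54 55
f 53 55 33
f 54 30 56
f 54 56 55
f 55 56 57
f 55 57 33
f 56 30 31
f 56 31 57
f 57 31 32
f 57 32 33



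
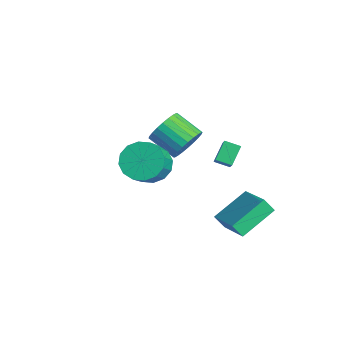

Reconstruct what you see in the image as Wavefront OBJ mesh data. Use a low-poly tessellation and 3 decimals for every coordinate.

v 1.157 2.137 1.351
v 0.655 2.834 2.13
v 1.649 2.761 1.11
v 1.146 3.458 1.889
v 2.394 1.642 2.591
v 1.891 2.339 3.37
v 2.885 2.266 2.35
v 2.383 2.963 3.129
v 1.777 1.906 -2.263
v 3.703 1.932 -1.403
v 1.331 3.787 -1.32
v 3.258 3.812 -0.46
v 2.082 2.328 -2.96
v 4.009 2.353 -2.1
v 1.637 4.208 -2.017
v 3.563 4.234 -1.157
v 0.691 -0.954 1.889
v 1.477 -0.203 1.726
v 2.635 -1.114 3.108
v 1.849 -1.866 3.271
v 1.152 0.012 2.141
v 2.31 -0.899 3.522
v 0.703 -0.032 2.488
v 1.861 -0.943 3.87
v 0.25 -0.323 2.675
v 1.408 -1.234 4.056
v -0.084 -0.784 2.651
v 1.074 -1.695 4.033
v -0.21 -1.29 2.423
v 0.948 -2.201 3.805
v -0.095 -1.706 2.052
v 1.063 -2.617 3.434
v 0.23 -1.921 1.638
v 1.388 -2.832 3.019
v 0.679 -1.877 1.29
v 1.837 -2.788 2.672
v 1.132 -1.586 1.104
v 2.29 -2.497 2.485
v 1.466 -1.125 1.127
v 2.624 -2.036 2.509
v 1.592 -0.619 1.355
v 2.75 -1.53 2.737
v -2.079 2.267 0.164
v -1.445 1.968 0.932
v -2.747 1.194 1.704
v -3.381 1.493 0.936
v -1.575 2.326 1.072
v -2.877 1.552 1.844
v -1.782 2.675 1.073
v -3.084 1.901 1.846
v -2.034 2.962 0.936
v -3.336 2.188 1.709
v -2.293 3.143 0.682
v -3.595 2.369 1.454
v -2.519 3.191 0.348
v -3.821 2.417 1.121
v -2.679 3.098 -0.013
v -3.98 2.324 0.759
v -2.747 2.879 -0.348
v -4.048 2.105 0.425
v -2.713 2.566 -0.604
v -4.015 1.792 0.168
v -2.583 2.208 -0.744
v -3.885 1.434 0.028
v -2.376 1.859 -0.746
v -3.678 1.085 0.027
v -2.124 1.572 -0.609
v -3.426 0.798 0.164
v -1.865 1.391 -0.354
v -3.167 0.617 0.418
v -1.639 1.343 -0.021
v -2.941 0.569 0.752
v -1.48 1.436 0.341
v -2.781 0.662 1.113
v -1.412 1.655 0.675
v -2.713 0.881 1.448
f 2 4 1
f 5 2 1
f 1 4 3
f 3 5 1
f 2 8 4
f 6 2 5
f 6 8 2
f 4 8 3
f 7 5 3
f 3 8 7
f 7 6 5
f 8 6 7
f 10 12 9
f 13 10 9
f 9 12 11
f 11 13 9
f 10 16 12
f 14 10 13
f 14 16 10
f 12 16 11
f 15 13 11
f 11 16 15
f 15 14 13
f 16 14 15
f 18 17 21
f 18 21 19
f 19 21 22
f 19 22 20
f 21 17 23
f 21 23 22
f 22 23 24
f 22 24 20
f 23 17 25
f 23 25 24
f 24 25 26
f 24 26 20
f 25 17 27
f 25 27 26
f 26 27 28
f 26 28 20
f 27 17 29
f 27 29 28
f 28 29 30
f 28 30 20
f 29 17 31
f 29 31 30
f 30 31 32
f 30 32 20
f 31 17 33
f 31 33 32
f 32 33 34
f 32 34 20
f 33 17 35
f 33 35 34
f 34 35 36
f 34 36 20
f 35 17 37
f 35 37 36
f 36 37 38
f 36 38 20
f 37 17 39
f 37 39 38
f 38 39 40
f 38 40 20
f 39 17 41
f 39 41 40
f 40 41 42
f 40 42 20
f 41 17 18
f 41 18 42
f 42 18 19
f 42 19 20
f 44 43 47
f 44 47 45
f 45 47 48
f 45 48 46
f 47 43 49
f 47 49 48
f 48 49 50
f 48 50 46
f 49 43 51
f 49 51 50
f 50 51 52
f 50 52 46
f 51 43 53
f 51 53 52
f 52 53 54
f 52 54 46
f 53 43 55
f 53 55 54
f 54 55 56
f 54 56 46
f 55 43 57
f 55 57 56
f 56 57 58
f 56 58 46
f 57 43 59
f 57 59 58
f 58 59 60
f 58 60 46
f 59 43 61
f 59 61 60
f 60 61 62
f 60 62 46
f 61 43 63
f 61 63 62
f 62 63 64
f 62 64 46
f 63 43 65
f 63 65 64
f 64 65 66
f 64 66 46
f 65 43 67
f 65 67 66
f 66 67 68
f 66 68 46
f 67 43 69
f 67 69 68
f 68 69 70
f 68 70 46
f 69 43 71
f 69 71 70
f 70 71 72
f 70 72 46
f 71 43 73
f 71 73 72
f 72 73 74
f 72 74 46
f 73 43 75
f 73 75 74
f 74 75 76
f 74 76 46
f 75 43 44
f 75 44 76
f 76 44 45
f 76 45 46



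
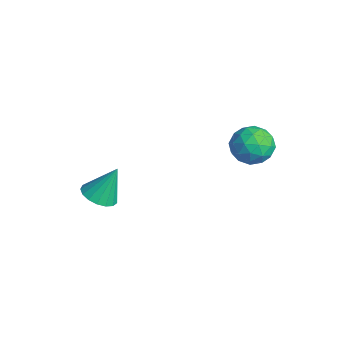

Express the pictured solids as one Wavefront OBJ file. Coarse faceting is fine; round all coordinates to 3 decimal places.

v 0.6 3.485 1.718
v 1.277 3.452 2.251
v -0.097 2.608 2.549
v 0.58 2.575 3.082
v 0.12 3.301 3.015
v 0.55 3.843 2.501
v 0.63 2.217 2.299
v 1.06 2.759 1.785
v 1.295 2.668 2.61
v 0.98 3.338 3.052
v 0.2 2.722 1.748
v -0.115 3.392 2.19
v 1 3.546 1.911
v 0.18 2.514 2.889
v -0.09 2.941 2.849
v 0.308 2.922 3.162
v 0.573 3.775 2.058
v 0.971 3.756 2.372
v 0.29 3.667 2.821
v 0.209 2.304 2.428
v 0.607 2.285 2.742
v 0.872 3.138 1.638
v 1.27 3.119 1.951
v 0.89 2.393 1.979
v 1.408 3.065 2.436
v 0.999 2.55 2.924
v 1.028 2.34 2.464
v 1.281 2.658 2.162
v 1.223 3.459 2.696
v 0.814 2.943 3.184
v 0.543 3.37 3.145
v 0.796 3.689 2.843
v 1.234 2.998 2.907
v 0.366 3.117 1.616
v -0.043 2.601 2.104
v 0.384 2.371 1.957
v 0.637 2.69 1.655
v 0.181 3.51 1.876
v -0.228 2.995 2.364
v -0.101 3.402 2.638
v 0.152 3.72 2.336
v -0.054 3.062 1.893
v -2.943 -1.446 -1.796
v -2.271 -1.762 -1.688
v -2.837 -0.754 -0.424
v -2.195 -1.451 -1.851
v -2.29 -1.139 -2.001
v -2.534 -0.898 -2.104
v -2.873 -0.782 -2.136
v -3.227 -0.818 -2.091
v -3.516 -0.998 -1.978
v -3.674 -1.28 -1.823
v -3.664 -1.601 -1.662
v -3.49 -1.886 -1.532
v -3.19 -2.071 -1.462
v -2.833 -2.112 -1.468
v -2.502 -2 -1.55
f 1 38 17
f 38 12 41
f 17 41 6
f 38 41 17
f 1 17 13
f 17 6 18
f 13 18 2
f 17 18 13
f 1 13 22
f 13 2 23
f 22 23 8
f 13 23 22
f 1 22 34
f 22 8 37
f 34 37 11
f 22 37 34
f 1 34 38
f 34 11 42
f 38 42 12
f 34 42 38
f 2 18 29
f 18 6 32
f 29 32 10
f 18 32 29
f 6 41 19
f 41 12 40
f 19 40 5
f 41 40 19
f 12 42 39
f 42 11 35
f 39 35 3
f 42 35 39
f 11 37 36
f 37 8 24
f 36 24 7
f 37 24 36
f 8 23 28
f 23 2 25
f 28 25 9
f 23 25 28
f 4 30 16
f 30 10 31
f 16 31 5
f 30 31 16
f 4 16 14
f 16 5 15
f 14 15 3
f 16 15 14
f 4 14 21
f 14 3 20
f 21 20 7
f 14 20 21
f 4 21 26
f 21 7 27
f 26 27 9
f 21 27 26
f 4 26 30
f 26 9 33
f 30 33 10
f 26 33 30
f 5 31 19
f 31 10 32
f 19 32 6
f 31 32 19
f 3 15 39
f 15 5 40
f 39 40 12
f 15 40 39
f 7 20 36
f 20 3 35
f 36 35 11
f 20 35 36
f 9 27 28
f 27 7 24
f 28 24 8
f 27 24 28
f 10 33 29
f 33 9 25
f 29 25 2
f 33 25 29
f 44 43 46
f 44 46 45
f 46 43 47
f 46 47 45
f 47 43 48
f 47 48 45
f 48 43 49
f 48 49 45
f 49 43 50
f 49 50 45
f 50 43 51
f 50 51 45
f 51 43 52
f 51 52 45
f 52 43 53
f 52 53 45
f 53 43 54
f 53 54 45
f 54 43 55
f 54 55 45
f 55 43 56
f 55 56 45
f 56 43 57
f 56 57 45
f 57 43 44
f 57 44 45



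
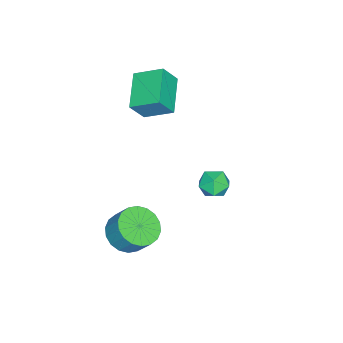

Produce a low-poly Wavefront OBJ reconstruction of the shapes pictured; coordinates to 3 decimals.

v 2.928 -0.265 -4.291
v 3.711 -0.89 -4.012
v 3.915 -0.181 -2.991
v 3.132 0.445 -3.269
v 3.922 -0.572 -4.275
v 4.125 0.137 -3.253
v 3.935 -0.193 -4.541
v 4.139 0.516 -3.519
v 3.75 0.171 -4.757
v 3.953 0.88 -3.735
v 3.401 0.45 -4.881
v 3.604 1.159 -3.859
v 2.959 0.586 -4.888
v 3.162 1.296 -3.866
v 2.511 0.555 -4.777
v 2.714 1.264 -3.755
v 2.145 0.361 -4.569
v 2.349 1.07 -3.548
v 1.935 0.043 -4.307
v 2.138 0.752 -3.285
v 1.921 -0.336 -4.041
v 2.125 0.373 -3.019
v 2.107 -0.7 -3.825
v 2.31 0.009 -2.803
v 2.456 -0.979 -3.701
v 2.659 -0.27 -2.679
v 2.898 -1.116 -3.694
v 3.101 -0.406 -2.672
v 3.346 -1.084 -3.805
v 3.549 -0.375 -2.783
v 1.96 4.072 0.32
v 2.617 4.305 0.666
v 2.403 2.895 0.274
v 3.06 3.128 0.62
v 2.392 3.118 1.019
v 2.119 3.846 1.048
v 2.901 3.354 -0.108
v 2.628 4.082 -0.079
v 3.199 3.861 0.401
v 2.884 3.716 1.098
v 2.136 3.484 -0.158
v 1.821 3.339 0.539
v -1.231 -1.149 -0.086
v -2.997 -1.695 0.596
v -1.387 0.218 0.606
v -3.153 -0.328 1.288
v -0.687 -1.612 0.952
v -2.453 -2.158 1.634
v -0.843 -0.245 1.644
v -2.609 -0.791 2.326
f 2 1 5
f 2 5 3
f 3 5 6
f 3 6 4
f 5 1 7
f 5 7 6
f 6 7 8
f 6 8 4
f 7 1 9
f 7 9 8
f 8 9 10
f 8 10 4
f 9 1 11
f 9 11 10
f 10 11 12
f 10 12 4
f 11 1 13
f 11 13 12
f 12 13 14
f 12 14 4
f 13 1 15
f 13 15 14
f 14 15 16
f 14 16 4
f 15 1 17
f 15 17 16
f 16 17 18
f 16 18 4
f 17 1 19
f 17 19 18
f 18 19 20
f 18 20 4
f 19 1 21
f 19 21 20
f 20 21 22
f 20 22 4
f 21 1 23
f 21 23 22
f 22 23 24
f 22 24 4
f 23 1 25
f 23 25 24
f 24 25 26
f 24 26 4
f 25 1 27
f 25 27 26
f 26 27 28
f 26 28 4
f 27 1 29
f 27 29 28
f 28 29 30
f 28 30 4
f 29 1 2
f 29 2 30
f 30 2 3
f 30 3 4
f 31 42 36
f 31 36 32
f 31 32 38
f 31 38 41
f 31 41 42
f 32 36 40
f 36 42 35
f 42 41 33
f 41 38 37
f 38 32 39
f 34 40 35
f 34 35 33
f 34 33 37
f 34 37 39
f 34 39 40
f 35 40 36
f 33 35 42
f 37 33 41
f 39 37 38
f 40 39 32
f 44 46 43
f 47 44 43
f 43 46 45
f 45 47 43
f 44 50 46
f 48 44 47
f 48 50 44
f 46 50 45
f 49 47 45
f 45 50 49
f 49 48 47
f 50 48 49



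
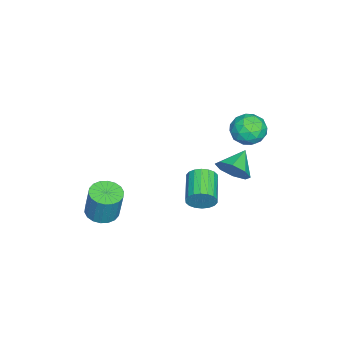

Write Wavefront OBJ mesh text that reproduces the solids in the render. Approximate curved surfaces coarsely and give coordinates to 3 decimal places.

v -2.775 3.824 0.575
v -2.156 3.055 0.623
v -3.364 3.265 -0.803
v -2.745 2.496 -0.755
v -3.491 2.57 -0.111
v -3.127 2.916 0.74
v -2.393 3.404 -0.92
v -2.029 3.75 -0.069
v -1.92 2.796 -0.302
v -2.599 2.28 0.198
v -2.921 4.04 -0.378
v -3.6 3.524 0.122
v -2.414 3.489 0.72
v -3.106 2.831 -0.9
v -3.545 2.875 -0.521
v -3.181 2.423 -0.493
v -2.985 3.407 0.789
v -2.621 2.955 0.817
v -3.406 2.669 0.385
v -2.899 3.365 -0.997
v -2.535 2.913 -0.969
v -2.339 3.897 0.313
v -1.975 3.445 0.341
v -2.114 3.651 -0.565
v -1.911 2.884 0.204
v -2.257 2.556 -0.605
v -2.05 3.09 -0.702
v -1.836 3.293 -0.202
v -2.31 2.581 0.498
v -2.656 2.252 -0.311
v -3.095 2.296 0.067
v -2.881 2.499 0.567
v -2.171 2.429 -0.045
v -2.864 4.068 0.131
v -3.21 3.739 -0.678
v -2.639 3.821 -0.747
v -2.425 4.024 -0.247
v -3.263 3.764 0.425
v -3.609 3.436 -0.384
v -3.684 3.027 0.022
v -3.47 3.23 0.522
v -3.349 3.891 -0.135
v 0.341 1.674 -3.377
v 0.616 1.361 -2.718
v -0.986 0.953 -2.243
v -1.261 1.266 -2.903
v 0.559 1.691 -2.629
v -1.044 1.283 -2.154
v 0.458 2.018 -2.687
v -1.144 1.61 -2.213
v 0.334 2.277 -2.883
v -1.268 1.869 -2.408
v 0.212 2.416 -3.176
v -1.39 2.008 -2.701
v 0.115 2.409 -3.509
v -1.487 2.001 -3.035
v 0.063 2.255 -3.817
v -1.539 1.848 -3.342
v 0.066 1.987 -4.037
v -1.536 1.579 -3.562
v 0.124 1.657 -4.126
v -1.479 1.249 -3.651
v 0.224 1.33 -4.067
v -1.378 0.922 -3.593
v 0.348 1.071 -3.872
v -1.254 0.663 -3.397
v 0.47 0.932 -3.579
v -1.132 0.524 -3.104
v 0.567 0.939 -3.245
v -1.035 0.531 -2.771
v 0.619 1.092 -2.938
v -0.983 0.685 -2.463
v 1.111 -3.1 -4.663
v 1.792 -3.625 -4.669
v 2.07 -3.285 -2.923
v 1.389 -2.76 -2.917
v 1.945 -3.286 -4.759
v 2.223 -2.946 -3.013
v 1.933 -2.91 -4.83
v 2.211 -2.571 -3.085
v 1.758 -2.572 -4.868
v 2.036 -2.232 -3.123
v 1.455 -2.338 -4.866
v 1.733 -1.999 -3.12
v 1.084 -2.255 -4.823
v 1.362 -1.916 -3.077
v 0.718 -2.34 -4.748
v 0.996 -2 -3.003
v 0.43 -2.575 -4.657
v 0.708 -2.235 -2.911
v 0.277 -2.914 -4.567
v 0.555 -2.574 -2.821
v 0.289 -3.289 -4.495
v 0.567 -2.95 -2.75
v 0.464 -3.628 -4.457
v 0.742 -3.288 -2.712
v 0.767 -3.861 -4.46
v 1.045 -3.522 -2.714
v 1.138 -3.944 -4.503
v 1.416 -3.605 -2.757
v 1.504 -3.86 -4.577
v 1.782 -3.52 -2.832
v 0.649 3.253 -0.473
v 1.114 3.352 0.326
v -0.529 3.567 0.173
v 1.074 3.96 -0.043
v 0.784 4.153 -0.664
v 0.416 3.819 -1.173
v 0.184 3.154 -1.273
v 0.224 2.546 -0.904
v 0.514 2.353 -0.283
v 0.882 2.687 0.226
f 1 38 17
f 38 12 41
f 17 41 6
f 38 41 17
f 1 17 13
f 17 6 18
f 13 18 2
f 17 18 13
f 1 13 22
f 13 2 23
f 22 23 8
f 13 23 22
f 1 22 34
f 22 8 37
f 34 37 11
f 22 37 34
f 1 34 38
f 34 11 42
f 38 42 12
f 34 42 38
f 2 18 29
f 18 6 32
f 29 32 10
f 18 32 29
f 6 41 19
f 41 12 40
f 19 40 5
f 41 40 19
f 12 42 39
f 42 11 35
f 39 35 3
f 42 35 39
f 11 37 36
f 37 8 24
f 36 24 7
f 37 24 36
f 8 23 28
f 23 2 25
f 28 25 9
f 23 25 28
f 4 30 16
f 30 10 31
f 16 31 5
f 30 31 16
f 4 16 14
f 16 5 15
f 14 15 3
f 16 15 14
f 4 14 21
f 14 3 20
f 21 20 7
f 14 20 21
f 4 21 26
f 21 7 27
f 26 27 9
f 21 27 26
f 4 26 30
f 26 9 33
f 30 33 10
f 26 33 30
f 5 31 19
f 31 10 32
f 19 32 6
f 31 32 19
f 3 15 39
f 15 5 40
f 39 40 12
f 15 40 39
f 7 20 36
f 20 3 35
f 36 35 11
f 20 35 36
f 9 27 28
f 27 7 24
f 28 24 8
f 27 24 28
f 10 33 29
f 33 9 25
f 29 25 2
f 33 25 29
f 44 43 47
f 44 47 45
f 45 47 48
f 45 48 46
f 47 43 49
f 47 49 48
f 48 49 50
f 48 50 46
f 49 43 51
f 49 51 50
f 50 51 52
f 50 52 46
f 51 43 53
f 51 53 52
f 52 53 54
f 52 54 46
f 53 43 55
f 53 55 54
f 54 55 56
f 54 56 46
f 55 43 57
f 55 57 56
f 56 57 58
f 56 58 46
f 57 43 59
f 57 59 58
f 58 59 60
f 58 60 46
f 59 43 61
f 59 61 60
f 60 61 62
f 60 62 46
f 61 43 63
f 61 63 62
f 62 63 64
f 62 64 46
f 63 43 65
f 63 65 64
f 64 65 66
f 64 66 46
f 65 43 67
f 65 67 66
f 66 67 68
f 66 68 46
f 67 43 69
f 67 69 68
f 68 69 70
f 68 70 46
f 69 43 71
f 69 71 70
f 70 71 72
f 70 72 46
f 71 43 44
f 71 44 72
f 72 44 45
f 72 45 46
f 74 73 77
f 74 77 75
f 75 77 78
f 75 78 76
f 77 73 79
f 77 79 78
f 78 79 80
f 78 80 76
f 79 73 81
f 79 81 80
f 80 81 82
f 80 82 76
f 81 73 83
f 81 83 82
f 82 83 84
f 82 84 76
f 83 73 85
f 83 85 84
f 84 85 86
f 84 86 76
f 85 73 87
f 85 87 86
f 86 87 88
f 86 88 76
f 87 73 89
f 87 89 88
f 88 89 90
f 88 90 76
f 89 73 91
f 89 91 90
f 90 91 92
f 90 92 76
f 91 73 93
f 91 93 92
f 92 93 94
f 92 94 76
f 93 73 95
f 93 95 94
f 94 95 96
f 94 96 76
f 95 73 97
f 95 97 96
f 96 97 98
f 96 98 76
f 97 73 99
f 97 99 98
f 98 99 100
f 98 100 76
f 99 73 101
f 99 101 100
f 100 101 102
f 100 102 76
f 101 73 74
f 101 74 102
f 102 74 75
f 102 75 76
f 104 103 106
f 104 106 105
f 106 103 107
f 106 107 105
f 107 103 108
f 107 108 105
f 108 103 109
f 108 109 105
f 109 103 110
f 109 110 105
f 110 103 111
f 110 111 105
f 111 103 112
f 111 112 105
f 112 103 104
f 112 104 105



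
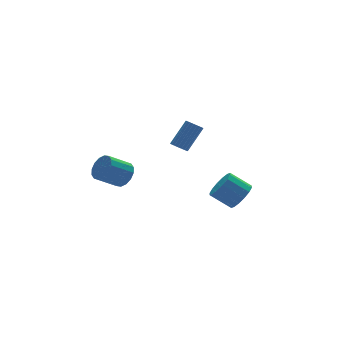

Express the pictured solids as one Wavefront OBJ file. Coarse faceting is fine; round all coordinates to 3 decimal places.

v 4.29 -2.486 -2.769
v 4.759 -2.794 -2.002
v 3.819 -2.041 -1.125
v 3.35 -1.734 -1.891
v 4.981 -2.373 -2.126
v 4.041 -1.62 -1.249
v 5.017 -1.982 -2.423
v 4.077 -1.229 -1.545
v 4.858 -1.726 -2.812
v 3.918 -0.974 -1.934
v 4.548 -1.675 -3.189
v 3.608 -0.922 -2.312
v 4.168 -1.84 -3.454
v 3.228 -1.087 -2.577
v 3.821 -2.179 -3.535
v 2.881 -1.426 -2.658
v 3.599 -2.6 -3.411
v 2.659 -1.847 -2.534
v 3.563 -2.991 -3.115
v 2.623 -2.238 -2.237
v 3.722 -3.246 -2.726
v 2.782 -2.494 -1.848
v 4.032 -3.298 -2.348
v 3.092 -2.545 -1.471
v 4.412 -3.133 -2.083
v 3.472 -2.38 -1.206
v 0.09 -3.144 2.511
v 0.409 -2.848 2.208
v 1.468 -2.599 3.566
v 1.15 -2.896 3.869
v 0.27 -2.698 2.289
v 1.329 -2.449 3.647
v 0.1 -2.624 2.409
v 1.159 -2.376 3.767
v -0.072 -2.641 2.546
v 0.987 -2.392 3.904
v -0.216 -2.745 2.677
v 0.843 -2.496 4.035
v -0.307 -2.918 2.779
v 0.753 -2.669 4.137
v -0.329 -3.13 2.835
v 0.731 -2.881 4.193
v -0.278 -3.344 2.835
v 0.781 -3.095 4.193
v -0.164 -3.524 2.779
v 0.895 -3.275 4.137
v -0.006 -3.638 2.677
v 1.053 -3.39 4.035
v 0.169 -3.667 2.546
v 1.228 -3.419 3.904
v 0.33 -3.606 2.409
v 1.389 -3.357 3.767
v 0.45 -3.465 2.289
v 1.509 -3.216 3.647
v 0.508 -3.268 2.208
v 1.567 -3.019 3.566
v 0.493 -3.05 2.18
v 1.552 -2.801 3.538
v -2.247 -1.258 0.053
v -1.821 -1.605 0.702
v -3.086 -1.528 1.575
v -3.513 -1.182 0.927
v -1.763 -1.171 0.747
v -3.029 -1.094 1.62
v -1.836 -0.76 0.606
v -3.102 -0.683 1.479
v -2.018 -0.483 0.317
v -3.284 -0.406 1.19
v -2.262 -0.414 -0.043
v -3.528 -0.337 0.831
v -2.502 -0.571 -0.377
v -3.768 -0.494 0.497
v -2.674 -0.912 -0.595
v -3.939 -0.835 0.278
v -2.731 -1.346 -0.64
v -3.997 -1.269 0.233
v -2.658 -1.757 -0.499
v -3.924 -1.68 0.374
v -2.476 -2.034 -0.21
v -3.742 -1.957 0.663
v -2.232 -2.103 0.149
v -3.498 -2.026 1.023
v -1.992 -1.946 0.483
v -3.258 -1.869 1.357
f 2 1 5
f 2 5 3
f 3 5 6
f 3 6 4
f 5 1 7
f 5 7 6
f 6 7 8
f 6 8 4
f 7 1 9
f 7 9 8
f 8 9 10
f 8 10 4
f 9 1 11
f 9 11 10
f 10 11 12
f 10 12 4
f 11 1 13
f 11 13 12
f 12 13 14
f 12 14 4
f 13 1 15
f 13 15 14
f 14 15 16
f 14 16 4
f 15 1 17
f 15 17 16
f 16 17 18
f 16 18 4
f 17 1 19
f 17 19 18
f 18 19 20
f 18 20 4
f 19 1 21
f 19 21 20
f 20 21 22
f 20 22 4
f 21 1 23
f 21 23 22
f 22 23 24
f 22 24 4
f 23 1 25
f 23 25 24
f 24 25 26
f 24 26 4
f 25 1 2
f 25 2 26
f 26 2 3
f 26 3 4
f 28 27 31
f 28 31 29
f 29 31 32
f 29 32 30
f 31 27 33
f 31 33 32
f 32 33 34
f 32 34 30
f 33 27 35
f 33 35 34
f 34 35 36
f 34 36 30
f 35 27 37
f 35 37 36
f 36 37 38
f 36 38 30
f 37 27 39
f 37 39 38
f 38 39 40
f 38 40 30
f 39 27 41
f 39 41 40
f 40 41 42
f 40 42 30
f 41 27 43
f 41 43 42
f 42 43 44
f 42 44 30
f 43 27 45
f 43 45 44
f 44 45 46
f 44 46 30
f 45 27 47
f 45 47 46
f 46 47 48
f 46 48 30
f 47 27 49
f 47 49 48
f 48 49 50
f 48 50 30
f 49 27 51
f 49 51 50
f 50 51 52
f 50 52 30
f 51 27 53
f 51 53 52
f 52 53 54
f 52 54 30
f 53 27 55
f 53 55 54
f 54 55 56
f 54 56 30
f 55 27 57
f 55 57 56
f 56 57 58
f 56 58 30
f 57 27 28
f 57 28 58
f 58 28 29
f 58 29 30
f 60 59 63
f 60 63 61
f 61 63 64
f 61 64 62
f 63 59 65
f 63 65 64
f 64 65 66
f 64 66 62
f 65 59 67
f 65 67 66
f 66 67 68
f 66 68 62
f 67 59 69
f 67 69 68
f 68 69 70
f 68 70 62
f 69 59 71
f 69 71 70
f 70 71 72
f 70 72 62
f 71 59 73
f 71 73 72
f 72 73 74
f 72 74 62
f 73 59 75
f 73 75 74
f 74 75 76
f 74 76 62
f 75 59 77
f 75 77 76
f 76 77 78
f 76 78 62
f 77 59 79
f 77 79 78
f 78 79 80
f 78 80 62
f 79 59 81
f 79 81 80
f 80 81 82
f 80 82 62
f 81 59 83
f 81 83 82
f 82 83 84
f 82 84 62
f 83 59 60
f 83 60 84
f 84 60 61
f 84 61 62



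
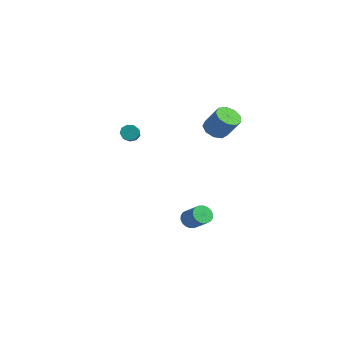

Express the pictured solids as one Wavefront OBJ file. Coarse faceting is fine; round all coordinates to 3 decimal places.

v -0.33 0.305 -4.223
v 0.031 0.521 -4.678
v 1.051 0.512 -3.872
v 0.69 0.295 -3.417
v -0.061 0.751 -4.558
v 0.959 0.742 -3.752
v -0.207 0.894 -4.372
v 0.813 0.885 -3.566
v -0.377 0.919 -4.156
v 0.643 0.91 -3.35
v -0.538 0.823 -3.954
v 0.482 0.814 -3.148
v -0.658 0.624 -3.805
v 0.362 0.615 -2.999
v -0.712 0.362 -3.738
v 0.308 0.353 -2.932
v -0.691 0.088 -3.768
v 0.329 0.079 -2.962
v -0.599 -0.142 -3.888
v 0.421 -0.151 -3.082
v -0.453 -0.285 -4.074
v 0.567 -0.294 -3.268
v -0.283 -0.31 -4.29
v 0.737 -0.319 -3.484
v -0.122 -0.214 -4.492
v 0.898 -0.223 -3.686
v -0.002 -0.015 -4.641
v 1.018 -0.024 -3.835
v 0.052 0.247 -4.708
v 1.072 0.238 -3.902
v 0.354 1.405 2.485
v 0.838 1.834 2.085
v 1.669 2.025 3.295
v 1.186 1.595 3.695
v 0.466 2.131 2.294
v 1.297 2.322 3.503
v 0.042 2.089 2.592
v 0.873 2.28 3.801
v -0.236 1.727 2.84
v 0.596 1.917 4.049
v -0.237 1.213 2.922
v 0.594 1.404 4.132
v 0.038 0.789 2.8
v 0.869 0.98 4.009
v 0.461 0.653 2.53
v 1.292 0.844 3.74
v 0.835 0.869 2.24
v 1.666 1.06 3.449
v 0.983 1.335 2.064
v 1.814 1.526 3.274
v -3.204 -1.419 1.704
v -2.853 -1.322 1.332
v -1.726 -2.285 2.144
v -2.076 -2.381 2.516
v -2.829 -1.077 1.589
v -1.702 -2.04 2.401
v -2.98 -0.992 1.899
v -1.853 -1.954 2.711
v -3.235 -1.106 2.119
v -2.108 -2.069 2.93
v -3.476 -1.367 2.144
v -2.349 -2.33 2.956
v -3.589 -1.652 1.963
v -2.462 -2.614 2.775
v -3.522 -1.828 1.661
v -2.395 -2.79 2.473
v -3.306 -1.812 1.38
v -2.179 -2.775 2.191
v -3.042 -1.612 1.25
v -1.914 -2.575 2.061
f 2 1 5
f 2 5 3
f 3 5 6
f 3 6 4
f 5 1 7
f 5 7 6
f 6 7 8
f 6 8 4
f 7 1 9
f 7 9 8
f 8 9 10
f 8 10 4
f 9 1 11
f 9 11 10
f 10 11 12
f 10 12 4
f 11 1 13
f 11 13 12
f 12 13 14
f 12 14 4
f 13 1 15
f 13 15 14
f 14 15 16
f 14 16 4
f 15 1 17
f 15 17 16
f 16 17 18
f 16 18 4
f 17 1 19
f 17 19 18
f 18 19 20
f 18 20 4
f 19 1 21
f 19 21 20
f 20 21 22
f 20 22 4
f 21 1 23
f 21 23 22
f 22 23 24
f 22 24 4
f 23 1 25
f 23 25 24
f 24 25 26
f 24 26 4
f 25 1 27
f 25 27 26
f 26 27 28
f 26 28 4
f 27 1 29
f 27 29 28
f 28 29 30
f 28 30 4
f 29 1 2
f 29 2 30
f 30 2 3
f 30 3 4
f 32 31 35
f 32 35 33
f 33 35 36
f 33 36 34
f 35 31 37
f 35 37 36
f 36 37 38
f 36 38 34
f 37 31 39
f 37 39 38
f 38 39 40
f 38 40 34
f 39 31 41
f 39 41 40
f 40 41 42
f 40 42 34
f 41 31 43
f 41 43 42
f 42 43 44
f 42 44 34
f 43 31 45
f 43 45 44
f 44 45 46
f 44 46 34
f 45 31 47
f 45 47 46
f 46 47 48
f 46 48 34
f 47 31 49
f 47 49 48
f 48 49 50
f 48 50 34
f 49 31 32
f 49 32 50
f 50 32 33
f 50 33 34
f 52 51 55
f 52 55 53
f 53 55 56
f 53 56 54
f 55 51 57
f 55 57 56
f 56 57 58
f 56 58 54
f 57 51 59
f 57 59 58
f 58 59 60
f 58 60 54
f 59 51 61
f 59 61 60
f 60 61 62
f 60 62 54
f 61 51 63
f 61 63 62
f 62 63 64
f 62 64 54
f 63 51 65
f 63 65 64
f 64 65 66
f 64 66 54
f 65 51 67
f 65 67 66
f 66 67 68
f 66 68 54
f 67 51 69
f 67 69 68
f 68 69 70
f 68 70 54
f 69 51 52
f 69 52 70
f 70 52 53
f 70 53 54



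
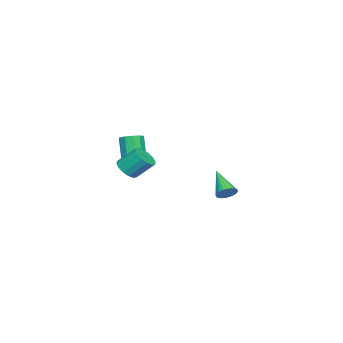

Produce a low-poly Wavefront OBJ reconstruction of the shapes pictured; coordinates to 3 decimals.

v -3.544 -3.45 -2.013
v -2.966 -3.553 -1.813
v -3.679 -4.034 -0.007
v -4.256 -3.93 -0.207
v -3.05 -3.185 -1.748
v -3.762 -3.665 0.058
v -3.322 -2.918 -1.784
v -4.035 -3.398 0.022
v -3.679 -2.854 -1.908
v -4.392 -3.335 -0.102
v -3.985 -3.018 -2.072
v -4.697 -3.498 -0.266
v -4.121 -3.346 -2.213
v -4.834 -3.827 -0.407
v -4.038 -3.715 -2.278
v -4.75 -4.195 -0.472
v -3.765 -3.982 -2.242
v -4.478 -4.462 -0.436
v -3.408 -4.045 -2.118
v -4.121 -4.526 -0.312
v -3.103 -3.882 -1.954
v -3.815 -4.362 -0.148
v 1.061 2.846 -1.18
v 1.454 2.821 -0.84
v 0.159 2.014 -0.2
v 1.361 2.991 -0.781
v 1.222 3.139 -0.782
v 1.059 3.243 -0.844
v 0.897 3.286 -0.957
v 0.759 3.263 -1.104
v 0.667 3.175 -1.262
v 0.635 3.038 -1.408
v 0.668 2.872 -1.52
v 0.761 2.701 -1.579
v 0.899 2.553 -1.578
v 1.062 2.449 -1.516
v 1.225 2.406 -1.403
v 1.363 2.43 -1.256
v 1.455 2.517 -1.097
v 1.486 2.654 -0.951
v -0.414 -2.583 -0.895
v -0.128 -2.134 -1.285
v -0.299 -1.268 -0.415
v -0.586 -1.717 -0.025
v -0.46 -2.121 -1.364
v -0.631 -1.255 -0.493
v -0.78 -2.231 -1.317
v -0.951 -1.365 -0.447
v -1.002 -2.435 -1.158
v -1.173 -1.569 -0.287
v -1.067 -2.68 -0.928
v -1.238 -1.813 -0.057
v -0.956 -2.898 -0.689
v -1.128 -2.032 0.182
v -0.701 -3.032 -0.505
v -0.872 -2.166 0.365
v -0.369 -3.045 -0.427
v -0.54 -2.179 0.444
v -0.049 -2.935 -0.473
v -0.22 -2.069 0.397
v 0.173 -2.731 -0.633
v 0.002 -1.865 0.238
v 0.238 -2.487 -0.863
v 0.067 -1.62 0.008
v 0.128 -2.268 -1.102
v -0.044 -1.402 -0.231
f 2 1 5
f 2 5 3
f 3 5 6
f 3 6 4
f 5 1 7
f 5 7 6
f 6 7 8
f 6 8 4
f 7 1 9
f 7 9 8
f 8 9 10
f 8 10 4
f 9 1 11
f 9 11 10
f 10 11 12
f 10 12 4
f 11 1 13
f 11 13 12
f 12 13 14
f 12 14 4
f 13 1 15
f 13 15 14
f 14 15 16
f 14 16 4
f 15 1 17
f 15 17 16
f 16 17 18
f 16 18 4
f 17 1 19
f 17 19 18
f 18 19 20
f 18 20 4
f 19 1 21
f 19 21 20
f 20 21 22
f 20 22 4
f 21 1 2
f 21 2 22
f 22 2 3
f 22 3 4
f 24 23 26
f 24 26 25
f 26 23 27
f 26 27 25
f 27 23 28
f 27 28 25
f 28 23 29
f 28 29 25
f 29 23 30
f 29 30 25
f 30 23 31
f 30 31 25
f 31 23 32
f 31 32 25
f 32 23 33
f 32 33 25
f 33 23 34
f 33 34 25
f 34 23 35
f 34 35 25
f 35 23 36
f 35 36 25
f 36 23 37
f 36 37 25
f 37 23 38
f 37 38 25
f 38 23 39
f 38 39 25
f 39 23 40
f 39 40 25
f 40 23 24
f 40 24 25
f 42 41 45
f 42 45 43
f 43 45 46
f 43 46 44
f 45 41 47
f 45 47 46
f 46 47 48
f 46 48 44
f 47 41 49
f 47 49 48
f 48 49 50
f 48 50 44
f 49 41 51
f 49 51 50
f 50 51 52
f 50 52 44
f 51 41 53
f 51 53 52
f 52 53 54
f 52 54 44
f 53 41 55
f 53 55 54
f 54 55 56
f 54 56 44
f 55 41 57
f 55 57 56
f 56 57 58
f 56 58 44
f 57 41 59
f 57 59 58
f 58 59 60
f 58 60 44
f 59 41 61
f 59 61 60
f 60 61 62
f 60 62 44
f 61 41 63
f 61 63 62
f 62 63 64
f 62 64 44
f 63 41 65
f 63 65 64
f 64 65 66
f 64 66 44
f 65 41 42
f 65 42 66
f 66 42 43
f 66 43 44



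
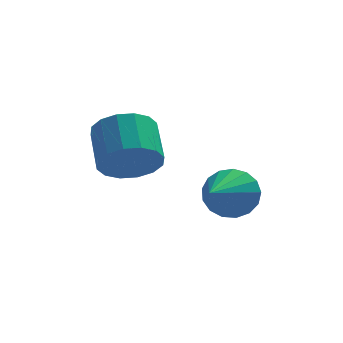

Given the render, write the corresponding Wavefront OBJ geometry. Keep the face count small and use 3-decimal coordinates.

v 3.723 -2.359 -1.441
v 4.157 -2.829 -1.954
v 3.017 -3.801 -0.719
v 4.392 -2.788 -1.643
v 4.474 -2.649 -1.285
v 4.384 -2.444 -0.963
v 4.143 -2.219 -0.75
v 3.805 -2.027 -0.696
v 3.449 -1.91 -0.812
v 3.155 -1.897 -1.072
v 2.992 -1.989 -1.417
v 2.996 -2.166 -1.767
v 3.167 -2.388 -2.042
v 3.465 -2.603 -2.18
v 3.822 -2.762 -2.148
v 1.11 -2.257 -0.299
v 1.372 -2.691 0.445
v 1.252 -1.496 1.183
v 0.99 -1.063 0.439
v 1.766 -2.532 0.252
v 1.645 -1.337 0.991
v 1.984 -2.3 -0.088
v 1.863 -1.105 0.651
v 1.968 -2.057 -0.484
v 1.847 -0.862 0.254
v 1.722 -1.867 -0.832
v 1.601 -0.672 -0.093
v 1.312 -1.782 -1.036
v 1.192 -0.587 -0.297
v 0.848 -1.824 -1.043
v 0.728 -0.629 -0.305
v 0.455 -1.983 -0.851
v 0.334 -0.788 -0.112
v 0.237 -2.215 -0.511
v 0.116 -1.02 0.228
v 0.253 -2.458 -0.114
v 0.132 -1.263 0.624
v 0.499 -2.648 0.233
v 0.378 -1.453 0.972
v 0.908 -2.733 0.437
v 0.788 -1.538 1.176
f 2 1 4
f 2 4 3
f 4 1 5
f 4 5 3
f 5 1 6
f 5 6 3
f 6 1 7
f 6 7 3
f 7 1 8
f 7 8 3
f 8 1 9
f 8 9 3
f 9 1 10
f 9 10 3
f 10 1 11
f 10 11 3
f 11 1 12
f 11 12 3
f 12 1 13
f 12 13 3
f 13 1 14
f 13 14 3
f 14 1 15
f 14 15 3
f 15 1 2
f 15 2 3
f 17 16 20
f 17 20 18
f 18 20 21
f 18 21 19
f 20 16 22
f 20 22 21
f 21 22 23
f 21 23 19
f 22 16 24
f 22 24 23
f 23 24 25
f 23 25 19
f 24 16 26
f 24 26 25
f 25 26 27
f 25 27 19
f 26 16 28
f 26 28 27
f 27 28 29
f 27 29 19
f 28 16 30
f 28 30 29
f 29 30 31
f 29 31 19
f 30 16 32
f 30 32 31
f 31 32 33
f 31 33 19
f 32 16 34
f 32 34 33
f 33 34 35
f 33 35 19
f 34 16 36
f 34 36 35
f 35 36 37
f 35 37 19
f 36 16 38
f 36 38 37
f 37 38 39
f 37 39 19
f 38 16 40
f 38 40 39
f 39 40 41
f 39 41 19
f 40 16 17
f 40 17 41
f 41 17 18
f 41 18 19



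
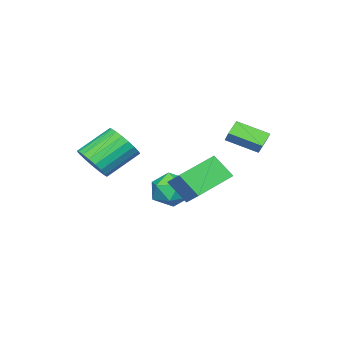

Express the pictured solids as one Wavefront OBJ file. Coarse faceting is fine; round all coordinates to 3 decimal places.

v -3.315 2.148 1.17
v -4.071 2.028 1.699
v -4.009 3.559 0.499
v -4.765 3.439 1.028
v -2.955 2.621 1.792
v -3.711 2.501 2.321
v -3.649 4.032 1.121
v -4.405 3.912 1.65
v 0.988 -2.139 -0.093
v 1.654 -2.083 0.691
v 0.198 -1.365 1.876
v -0.468 -1.421 1.093
v 1.697 -1.697 0.51
v 0.241 -0.979 1.695
v 1.617 -1.388 0.225
v 0.161 -0.67 1.41
v 1.429 -1.208 -0.115
v -0.027 -0.49 1.07
v 1.164 -1.19 -0.451
v -0.292 -0.472 0.734
v 0.869 -1.335 -0.726
v -0.587 -0.617 0.459
v 0.595 -1.62 -0.89
v -0.861 -0.902 0.295
v 0.388 -1.994 -0.917
v -1.068 -1.276 0.268
v 0.285 -2.394 -0.801
v -1.171 -1.675 0.384
v 0.304 -2.749 -0.563
v -1.152 -2.031 0.622
v 0.441 -2.999 -0.243
v -1.015 -2.281 0.942
v 0.673 -3.1 0.103
v -0.783 -2.382 1.288
v 0.959 -3.035 0.415
v -0.497 -2.317 1.6
v 1.25 -2.815 0.639
v -0.206 -2.097 1.824
v 1.496 -2.479 0.737
v 0.04 -1.76 1.922
v -2.547 0.708 -1.474
v -1.491 0.973 -1.364
v -2.109 -0.553 -2.636
v -1.053 -0.288 -2.526
v -1.587 -0.762 -1.698
v -1.858 0.017 -0.98
v -1.742 0.403 -3.02
v -2.013 1.182 -2.302
v -0.994 0.784 -2.319
v -0.899 0.064 -1.502
v -2.701 0.356 -2.498
v -2.606 -0.364 -1.681
v -0.99 2.66 0.545
v -0.601 3.634 1.312
v -1.187 3.578 -0.521
v -0.798 4.552 0.247
v 1.078 2.348 -0.107
v 1.467 3.322 0.661
v 0.881 3.266 -1.172
v 1.27 4.24 -0.405
f 2 4 1
f 5 2 1
f 1 4 3
f 3 5 1
f 2 8 4
f 6 2 5
f 6 8 2
f 4 8 3
f 7 5 3
f 3 8 7
f 7 6 5
f 8 6 7
f 10 9 13
f 10 13 11
f 11 13 14
f 11 14 12
f 13 9 15
f 13 15 14
f 14 15 16
f 14 16 12
f 15 9 17
f 15 17 16
f 16 17 18
f 16 18 12
f 17 9 19
f 17 19 18
f 18 19 20
f 18 20 12
f 19 9 21
f 19 21 20
f 20 21 22
f 20 22 12
f 21 9 23
f 21 23 22
f 22 23 24
f 22 24 12
f 23 9 25
f 23 25 24
f 24 25 26
f 24 26 12
f 25 9 27
f 25 27 26
f 26 27 28
f 26 28 12
f 27 9 29
f 27 29 28
f 28 29 30
f 28 30 12
f 29 9 31
f 29 31 30
f 30 31 32
f 30 32 12
f 31 9 33
f 31 33 32
f 32 33 34
f 32 34 12
f 33 9 35
f 33 35 34
f 34 35 36
f 34 36 12
f 35 9 37
f 35 37 36
f 36 37 38
f 36 38 12
f 37 9 39
f 37 39 38
f 38 39 40
f 38 40 12
f 39 9 10
f 39 10 40
f 40 10 11
f 40 11 12
f 41 52 46
f 41 46 42
f 41 42 48
f 41 48 51
f 41 51 52
f 42 46 50
f 46 52 45
f 52 51 43
f 51 48 47
f 48 42 49
f 44 50 45
f 44 45 43
f 44 43 47
f 44 47 49
f 44 49 50
f 45 50 46
f 43 45 52
f 47 43 51
f 49 47 48
f 50 49 42
f 54 56 53
f 57 54 53
f 53 56 55
f 55 57 53
f 54 60 56
f 58 54 57
f 58 60 54
f 56 60 55
f 59 57 55
f 55 60 59
f 59 58 57
f 60 58 59



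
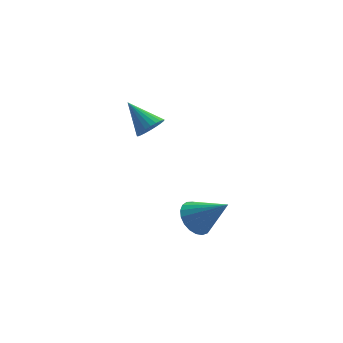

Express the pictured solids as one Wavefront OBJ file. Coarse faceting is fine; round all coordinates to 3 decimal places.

v 1.146 2.464 0.018
v 1.806 2.943 -0.138
v 0.414 3.836 1.142
v 1.605 3.032 -0.377
v 1.335 3.034 -0.555
v 1.036 2.949 -0.647
v 0.754 2.79 -0.637
v 0.532 2.582 -0.527
v 0.403 2.355 -0.335
v 0.387 2.145 -0.089
v 0.487 1.984 0.174
v 0.688 1.895 0.412
v 0.958 1.894 0.591
v 1.257 1.978 0.682
v 1.539 2.137 0.672
v 1.761 2.345 0.563
v 1.89 2.572 0.37
v 1.906 2.782 0.124
v 1.489 -3.151 -2.574
v 2.128 -3.433 -3.303
v 2.691 -4.169 -1.126
v 2.291 -3.066 -3.181
v 2.316 -2.714 -2.954
v 2.198 -2.437 -2.661
v 1.957 -2.284 -2.353
v 1.635 -2.28 -2.083
v 1.288 -2.427 -1.898
v 0.976 -2.699 -1.83
v 0.752 -3.05 -1.891
v 0.655 -3.417 -2.069
v 0.703 -3.739 -2.335
v 0.887 -3.959 -2.642
v 1.174 -4.039 -2.938
v 1.516 -3.965 -3.17
v 1.854 -3.751 -3.299
f 2 1 4
f 2 4 3
f 4 1 5
f 4 5 3
f 5 1 6
f 5 6 3
f 6 1 7
f 6 7 3
f 7 1 8
f 7 8 3
f 8 1 9
f 8 9 3
f 9 1 10
f 9 10 3
f 10 1 11
f 10 11 3
f 11 1 12
f 11 12 3
f 12 1 13
f 12 13 3
f 13 1 14
f 13 14 3
f 14 1 15
f 14 15 3
f 15 1 16
f 15 16 3
f 16 1 17
f 16 17 3
f 17 1 18
f 17 18 3
f 18 1 2
f 18 2 3
f 20 19 22
f 20 22 21
f 22 19 23
f 22 23 21
f 23 19 24
f 23 24 21
f 24 19 25
f 24 25 21
f 25 19 26
f 25 26 21
f 26 19 27
f 26 27 21
f 27 19 28
f 27 28 21
f 28 19 29
f 28 29 21
f 29 19 30
f 29 30 21
f 30 19 31
f 30 31 21
f 31 19 32
f 31 32 21
f 32 19 33
f 32 33 21
f 33 19 34
f 33 34 21
f 34 19 35
f 34 35 21
f 35 19 20
f 35 20 21

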